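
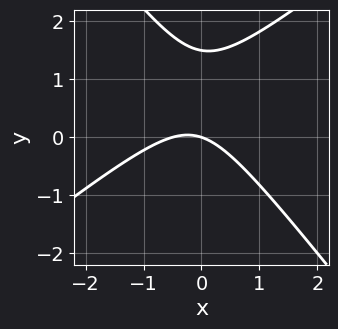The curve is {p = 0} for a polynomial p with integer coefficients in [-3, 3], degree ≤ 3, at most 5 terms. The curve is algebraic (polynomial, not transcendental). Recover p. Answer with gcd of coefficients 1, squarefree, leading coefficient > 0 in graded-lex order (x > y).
2*x^2 - x*y - 2*y^2 + x + 3*y

Degree: a generic line meets the curve in up to 2 points, so deg p = 2.
Observable constraints: it crosses the x-axis at the gridline x = 0; one y-axis crossing is at y = 0.
Assembling these constraints gives the stated polynomial.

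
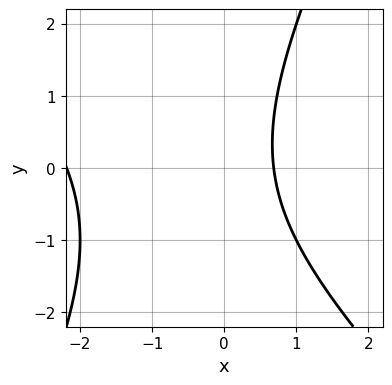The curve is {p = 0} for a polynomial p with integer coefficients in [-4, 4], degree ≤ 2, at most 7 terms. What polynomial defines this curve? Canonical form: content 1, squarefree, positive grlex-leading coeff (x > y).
2*x^2 + x*y - y^2 + 3*x - 3

deg p = 2. The shape is more complex than any degree-1 curve.
Reading off the gridlines: it misses every integer gridline on the y-axis.
Matching integer coefficients to the picture gives p.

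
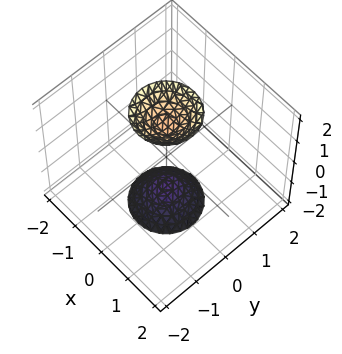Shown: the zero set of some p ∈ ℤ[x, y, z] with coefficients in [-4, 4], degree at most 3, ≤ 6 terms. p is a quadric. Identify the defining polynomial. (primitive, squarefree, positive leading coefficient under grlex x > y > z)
3*x^2 + 3*y^2 - z^2 + 2

I count 2 distinct pieces.
Degree: two sheets facing apart; a quadric, so deg p = 2.
Symmetries: rotational symmetry about the z-axis ⇒ p depends on x, y only through x² + y²; the z ↦ −z reflection is a symmetry, so z appears only in even powers.
Reading off the gridlines: a circular section at z = 2 has radius between 0 and 1; the surface avoids every integer y-axis point in the box; it misses every integer gridline on the x-axis.
Solving for integer coefficients yields p as stated.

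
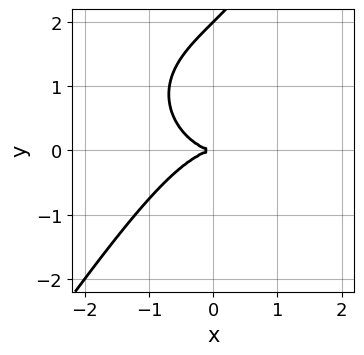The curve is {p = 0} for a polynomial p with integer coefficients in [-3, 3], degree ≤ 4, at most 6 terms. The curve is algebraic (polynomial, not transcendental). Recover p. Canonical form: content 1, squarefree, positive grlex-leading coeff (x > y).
x^3 + x*y^2 - y^3 + 2*y^2

First, degree: the shape is more complex than any degree-2 curve, so deg p = 3.
Next, against the integer gridlines: it meets the x-axis at x = 0 (among the integer gridlines); among the integer gridlines, it crosses the y-axis at y ∈ {0, 2}.
Finally, assembling these constraints gives the stated polynomial.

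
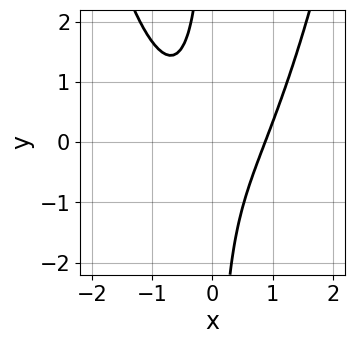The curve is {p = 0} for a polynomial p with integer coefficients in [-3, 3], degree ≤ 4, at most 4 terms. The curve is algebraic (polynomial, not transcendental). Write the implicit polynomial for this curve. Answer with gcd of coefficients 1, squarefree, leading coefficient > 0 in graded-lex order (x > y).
3*x^3 - 3*x*y - 2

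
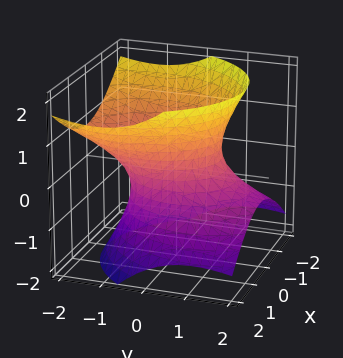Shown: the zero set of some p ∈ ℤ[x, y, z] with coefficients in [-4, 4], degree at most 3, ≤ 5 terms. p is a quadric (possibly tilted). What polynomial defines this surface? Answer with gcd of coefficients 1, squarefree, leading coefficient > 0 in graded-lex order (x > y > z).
3*x^2 + 2*y^2 + 3*y*z - 3*z^2 - 3

The degree is 2 — the shape is more complex than any degree-1 surface.
Against the integer gridlines: it misses every integer gridline on the z-axis; the x-axis gridline crossings are at x ∈ {-1, 1}.
Putting this together gives p.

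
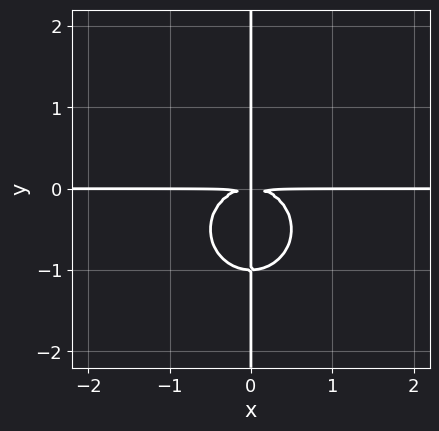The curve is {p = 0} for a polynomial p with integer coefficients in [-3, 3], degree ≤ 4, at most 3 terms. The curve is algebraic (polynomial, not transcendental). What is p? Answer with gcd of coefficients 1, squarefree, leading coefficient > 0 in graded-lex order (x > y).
x^3*y + x*y^3 + x*y^2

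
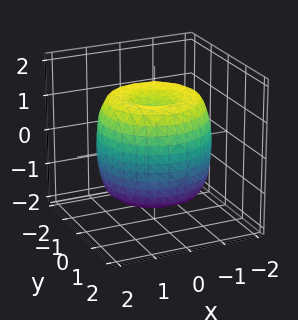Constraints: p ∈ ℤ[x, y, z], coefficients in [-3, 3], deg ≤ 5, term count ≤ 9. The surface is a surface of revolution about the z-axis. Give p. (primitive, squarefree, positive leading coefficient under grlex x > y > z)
1. Degree: the shape is more complex than any degree-3 surface, so deg p = 4.
2. By symmetry, every cross-section ⟂ z is a circle, so x, y appear only via x² + y².
3. Against the integer gridlines: the z-axis gridline crossings are at z ∈ {-1, 1}; a circular section at z = -1 has radius between 1 and 2.
4. Putting this together gives p.

x^4 + 2*x^2*y^2 + y^4 - 2*x^2 - 2*y^2 + z^2 - 1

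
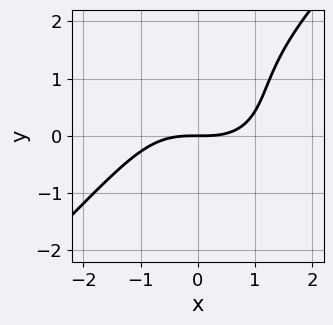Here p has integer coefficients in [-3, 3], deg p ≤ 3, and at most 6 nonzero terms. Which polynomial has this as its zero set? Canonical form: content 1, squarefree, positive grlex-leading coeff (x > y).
x^3 - y^3 + 2*y^2 - 3*y

(a) Degree: the shape is more complex than any degree-2 curve, so deg p = 3.
(b) Observable constraints: one y-axis crossing is at y = 0; one x-axis crossing is at x = 0.
(c) Solving for integer coefficients yields p as stated.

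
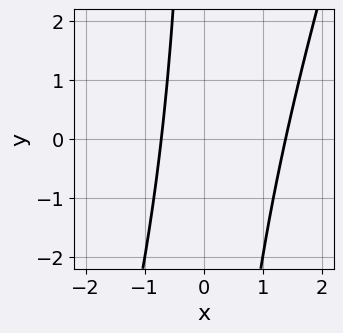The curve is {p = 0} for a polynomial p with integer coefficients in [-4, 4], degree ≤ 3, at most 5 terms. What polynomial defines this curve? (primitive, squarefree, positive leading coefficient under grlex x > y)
1. Degree: a generic line meets the curve in up to 2 points, so deg p = 2.
2. From the visible intercepts: no y-intercept at any integer in the box.
3. Fitting integer coefficients to these (and the overall shape) gives p.

3*x^2 - x*y - 2*x - 3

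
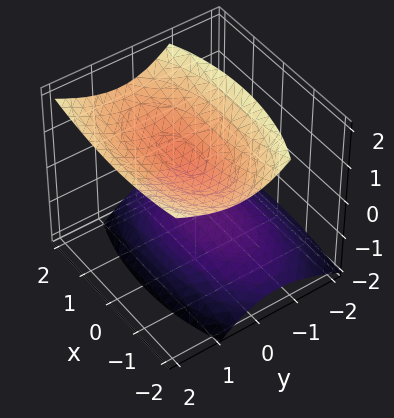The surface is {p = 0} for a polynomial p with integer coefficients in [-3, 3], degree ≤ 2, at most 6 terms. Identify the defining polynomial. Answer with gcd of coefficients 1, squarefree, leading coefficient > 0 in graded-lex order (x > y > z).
x^2 + 3*y^2 - 2*y*z - 3*z^2 + 3

(a) The picture has 2 separate pieces. Treating them together as one polynomial.
(b) The degree is 2 — the shape is more complex than any degree-1 surface.
(c) From the axis intercepts and sections: the z-axis gridline crossings are at z ∈ {-1, 1}; it misses every integer gridline on the y-axis; the surface avoids every integer x-axis point in the box.
(d) Assembling these constraints gives the stated polynomial.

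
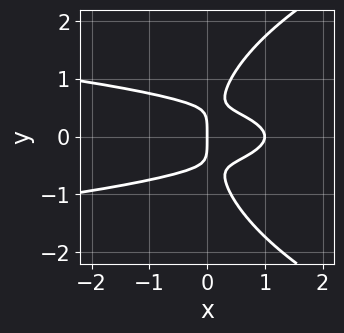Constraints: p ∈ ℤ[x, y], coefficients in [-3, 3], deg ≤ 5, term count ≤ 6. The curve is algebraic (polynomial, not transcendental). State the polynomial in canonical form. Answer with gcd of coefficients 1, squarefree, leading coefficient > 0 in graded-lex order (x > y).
The degree is 4 — no degree-3 curve has this shape.
Symmetries: the y ↦ −y reflection is a symmetry, so y appears only in even powers.
Reading off the gridlines: one y-axis crossing is at y = 0; among the integer gridlines, it crosses the x-axis at x ∈ {0, 1}.
Together with the visible shape, these determine p as stated.

y^4 - 3*x*y^2 - x^2 + x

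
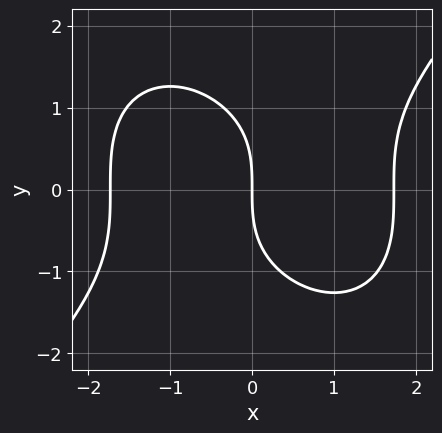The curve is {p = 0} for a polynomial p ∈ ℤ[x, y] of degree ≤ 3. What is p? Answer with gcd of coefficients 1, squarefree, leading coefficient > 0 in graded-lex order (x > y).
1. deg p = 3.
2. Observable constraints: it meets the x-axis at x = 0 (among the integer gridlines); it meets the y-axis at y = 0 (among the integer gridlines).
3. Assembling these constraints gives the stated polynomial.

x^3 - y^3 - 3*x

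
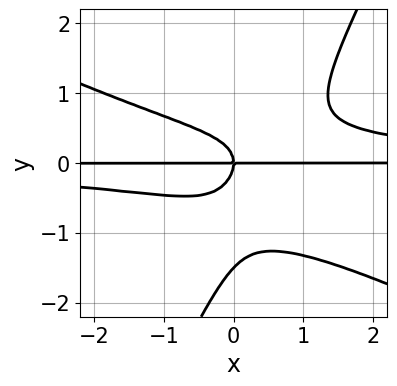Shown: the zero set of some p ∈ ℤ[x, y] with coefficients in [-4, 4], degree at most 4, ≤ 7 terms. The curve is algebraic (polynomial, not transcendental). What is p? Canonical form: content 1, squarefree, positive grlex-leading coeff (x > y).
The degree is 4 — the shape is more complex than any degree-3 curve.
Against the integer gridlines: it meets the y-axis at y = 0 (among the integer gridlines); the visible x-axis segment lies entirely on the curve.
The integer polynomial consistent with all of this is the stated p.

2*x^2*y^2 + 3*x*y^3 - 2*y^4 - 3*y^3 - 2*x*y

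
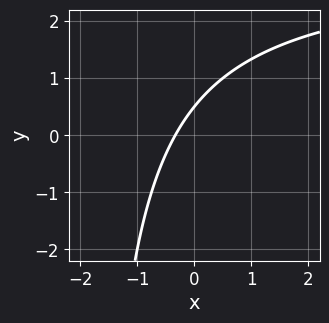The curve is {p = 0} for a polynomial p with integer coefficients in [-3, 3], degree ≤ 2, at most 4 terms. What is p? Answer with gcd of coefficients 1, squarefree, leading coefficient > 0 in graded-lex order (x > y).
x*y - 3*x + 2*y - 1

(a) The degree is 2 — the shape is more complex than any degree-1 curve.
(b) Matching integer coefficients to the picture gives p.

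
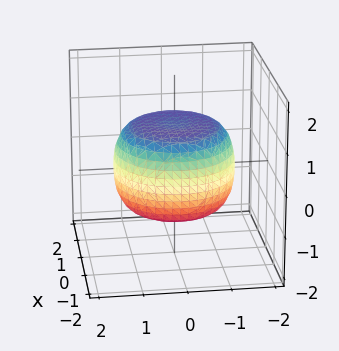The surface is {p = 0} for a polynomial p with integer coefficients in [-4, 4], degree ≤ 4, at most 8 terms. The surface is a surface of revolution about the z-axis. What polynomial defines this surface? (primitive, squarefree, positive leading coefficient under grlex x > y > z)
x^4 + 2*x^2*y^2 + y^4 - x^2 - y^2 + 2*z^2 - 2

The degree is 4 — the shape is more complex than any degree-3 surface.
Symmetries: the surface is invariant under rotation about z: p = q(x² + y², z).
Reading off the gridlines: a circular section at z = 1 has radius exactly 1; among the integer gridlines, it crosses the z-axis at z ∈ {-1, 1}.
Together with the visible shape, these determine p as stated.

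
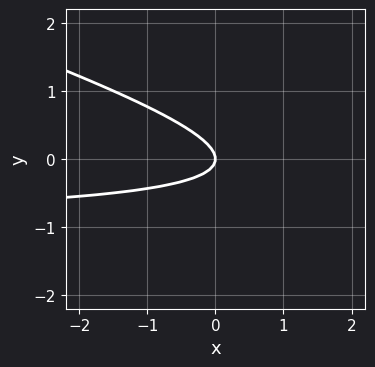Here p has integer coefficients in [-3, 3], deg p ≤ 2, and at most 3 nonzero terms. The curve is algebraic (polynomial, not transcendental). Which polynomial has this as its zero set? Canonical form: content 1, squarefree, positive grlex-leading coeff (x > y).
x*y + 3*y^2 + x

1. deg p = 2. The shape is more complex than any degree-1 curve.
2. Against the integer gridlines: one y-axis crossing is at y = 0; one x-axis crossing is at x = 0.
3. The integer polynomial consistent with all of this is the stated p.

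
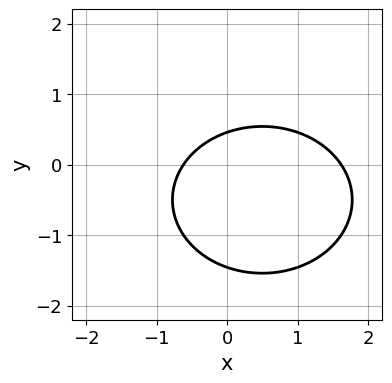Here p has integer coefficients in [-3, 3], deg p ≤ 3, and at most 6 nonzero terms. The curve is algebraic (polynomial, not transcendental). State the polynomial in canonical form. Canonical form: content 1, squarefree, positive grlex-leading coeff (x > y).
2*x^2 + 3*y^2 - 2*x + 3*y - 2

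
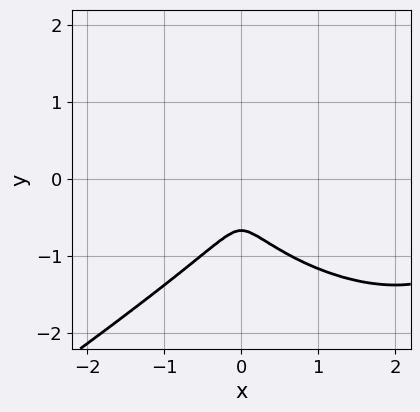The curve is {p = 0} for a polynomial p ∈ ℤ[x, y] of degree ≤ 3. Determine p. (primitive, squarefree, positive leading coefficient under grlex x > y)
x^3 - 3*y^3 - 3*x^2 - 2*y^2

Degree: no degree-2 curve has this shape, so deg p = 3.
Solving for integer coefficients yields p as stated.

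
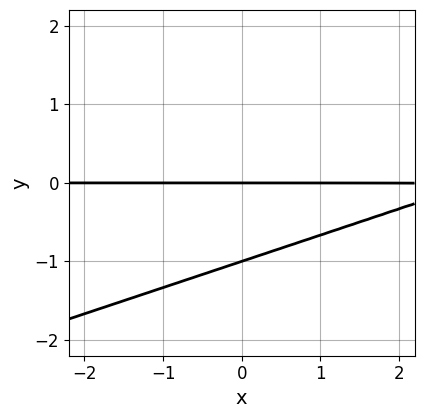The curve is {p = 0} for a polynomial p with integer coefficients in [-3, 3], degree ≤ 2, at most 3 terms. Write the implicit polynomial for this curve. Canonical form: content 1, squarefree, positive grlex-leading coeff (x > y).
x*y - 3*y^2 - 3*y

1. deg p = 2. No degree-1 curve has this shape.
2. Against the integer gridlines: the visible x-axis segment lies entirely on the curve; among the integer gridlines, it crosses the y-axis at y ∈ {-1, 0}.
3. Fitting integer coefficients to these (and the overall shape) gives p.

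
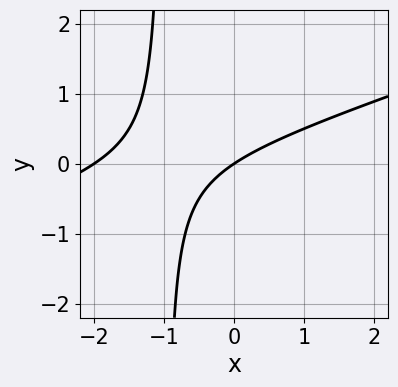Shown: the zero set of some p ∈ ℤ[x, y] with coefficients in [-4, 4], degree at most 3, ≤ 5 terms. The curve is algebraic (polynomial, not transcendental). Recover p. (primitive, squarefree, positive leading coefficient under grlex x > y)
(a) deg p = 2. No degree-1 curve has this shape.
(b) Against the integer gridlines: the x-axis gridline crossings are at x ∈ {-2, 0}; it meets the y-axis at y = 0 (among the integer gridlines).
(c) The integer polynomial consistent with all of this is the stated p.

x^2 - 3*x*y + 2*x - 3*y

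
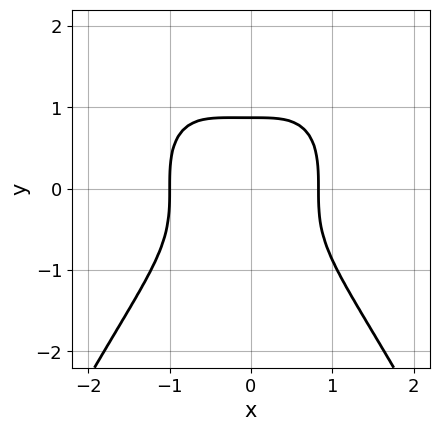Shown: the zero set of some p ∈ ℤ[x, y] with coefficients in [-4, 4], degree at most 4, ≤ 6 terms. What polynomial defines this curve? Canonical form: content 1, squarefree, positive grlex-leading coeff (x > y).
3*x^4 + x^3 + 3*y^3 - 2

First, degree: no degree-3 curve has this shape, so deg p = 4.
Next, checking where it meets the axes: it meets the x-axis at x = -1 (among the integer gridlines).
Finally, fitting integer coefficients to these (and the overall shape) gives p.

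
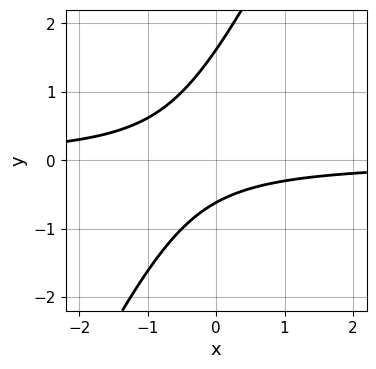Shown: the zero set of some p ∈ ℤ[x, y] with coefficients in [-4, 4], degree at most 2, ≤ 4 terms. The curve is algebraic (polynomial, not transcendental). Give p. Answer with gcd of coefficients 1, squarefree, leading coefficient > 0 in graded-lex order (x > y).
2*x*y - y^2 + y + 1

First, deg p = 2. A generic line meets the curve in up to 2 points.
Next, reading off the gridlines: no x-intercept at any integer in the box.
Finally, assembling these constraints gives the stated polynomial.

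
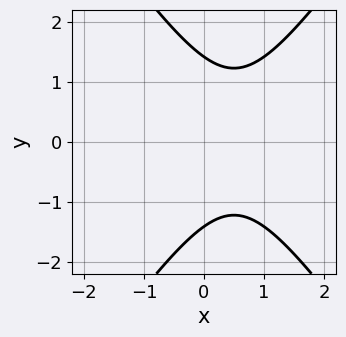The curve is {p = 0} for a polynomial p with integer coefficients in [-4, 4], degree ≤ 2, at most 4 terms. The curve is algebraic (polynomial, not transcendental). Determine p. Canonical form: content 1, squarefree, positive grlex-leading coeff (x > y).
2*x^2 - y^2 - 2*x + 2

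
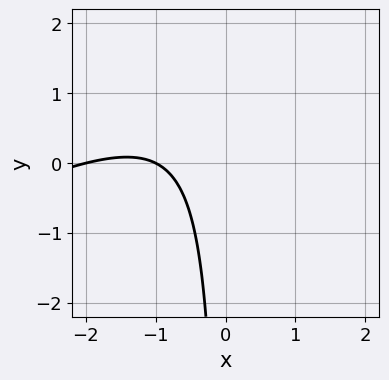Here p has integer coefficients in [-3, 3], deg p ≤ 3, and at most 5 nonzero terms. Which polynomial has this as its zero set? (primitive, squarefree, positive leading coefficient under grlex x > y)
x^2 - 2*x*y + 3*x + 2

First, deg p = 2.
Next, against the integer gridlines: the x-axis gridline crossings are at x ∈ {-2, -1}; the curve avoids every integer y-axis point in the box.
Finally, matching integer coefficients to the picture gives p.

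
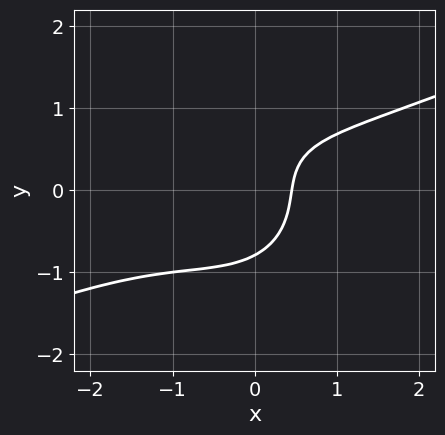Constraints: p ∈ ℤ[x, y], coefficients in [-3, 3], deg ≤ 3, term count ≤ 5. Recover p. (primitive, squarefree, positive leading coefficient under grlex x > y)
The degree is 3 — no degree-2 curve has this shape.
The integer polynomial consistent with all of this is the stated p.

x^3 - 2*x^2*y - 2*y^3 + 2*x - 1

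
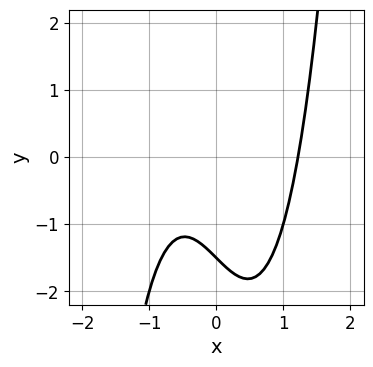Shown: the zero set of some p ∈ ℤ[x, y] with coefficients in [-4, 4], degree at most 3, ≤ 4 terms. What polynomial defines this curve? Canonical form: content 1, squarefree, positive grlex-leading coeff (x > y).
deg p = 3.
Putting this together gives p.

3*x^3 - 2*x - 2*y - 3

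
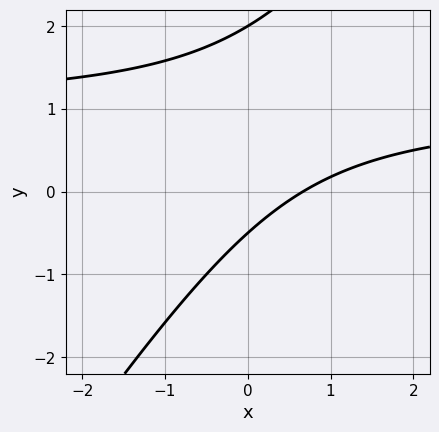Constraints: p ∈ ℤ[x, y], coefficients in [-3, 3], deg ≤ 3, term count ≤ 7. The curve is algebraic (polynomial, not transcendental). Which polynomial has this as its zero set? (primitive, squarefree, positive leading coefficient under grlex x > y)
deg p = 2. A generic line meets the curve in up to 2 points.
Reading off the gridlines: it crosses the y-axis at the gridline y = 2.
These observations pin down the coefficients.

3*x*y - 2*y^2 - 3*x + 3*y + 2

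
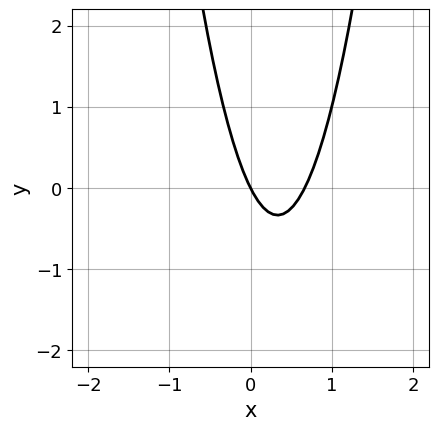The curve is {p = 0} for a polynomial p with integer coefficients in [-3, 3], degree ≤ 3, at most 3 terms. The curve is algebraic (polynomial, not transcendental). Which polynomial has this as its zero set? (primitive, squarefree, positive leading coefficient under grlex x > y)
3*x^2 - 2*x - y

(a) Degree: no degree-1 curve has this shape, so deg p = 2.
(b) From the axis intercepts and sections: it meets the y-axis at y = 0 (among the integer gridlines); it meets the x-axis at x = 0 (among the integer gridlines).
(c) Solving for integer coefficients yields p as stated.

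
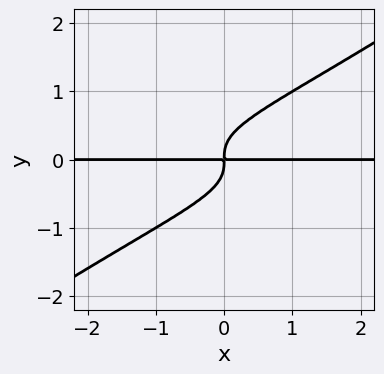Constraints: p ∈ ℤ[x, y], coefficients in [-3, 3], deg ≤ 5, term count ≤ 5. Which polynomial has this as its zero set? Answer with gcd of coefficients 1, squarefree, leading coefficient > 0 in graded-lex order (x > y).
2*x*y^3 - 3*y^4 + x*y

First, deg p = 4. The shape is more complex than any degree-3 curve.
Next, from the axis intercepts and sections: the visible x-axis segment lies entirely on the curve.
Finally, assembling these constraints gives the stated polynomial.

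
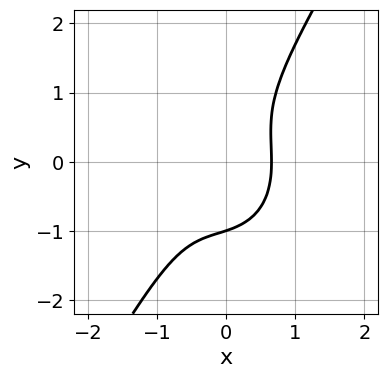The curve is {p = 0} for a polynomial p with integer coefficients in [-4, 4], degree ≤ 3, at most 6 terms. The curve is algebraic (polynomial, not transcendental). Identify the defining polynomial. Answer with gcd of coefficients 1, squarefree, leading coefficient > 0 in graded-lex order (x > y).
2*x^3 + x*y^2 - y^3 + x^2 - 1

The degree is 3 — the shape is more complex than any degree-2 curve.
Reading off the gridlines: one y-axis crossing is at y = -1.
Together with the visible shape, these determine p as stated.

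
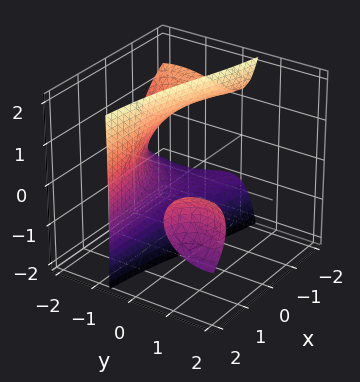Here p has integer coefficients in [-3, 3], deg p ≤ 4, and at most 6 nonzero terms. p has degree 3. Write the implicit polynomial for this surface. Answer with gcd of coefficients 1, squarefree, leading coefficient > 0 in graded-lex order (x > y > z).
1. There are 2 components.
2. Degree: the shape is more complex than any degree-2 surface, so deg p = 3.
3. Checking where it meets the axes: it misses every integer gridline on the z-axis; it misses every integer gridline on the x-axis.
4. Matching integer coefficients to the picture gives p.

3*x*y^2 - x*z^2 - 2*y^3 - 3*y*z^2 - 3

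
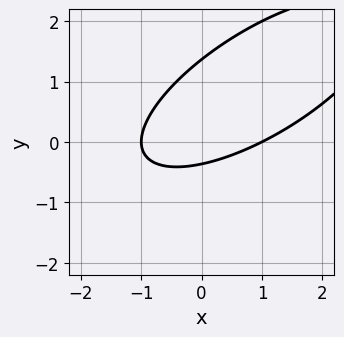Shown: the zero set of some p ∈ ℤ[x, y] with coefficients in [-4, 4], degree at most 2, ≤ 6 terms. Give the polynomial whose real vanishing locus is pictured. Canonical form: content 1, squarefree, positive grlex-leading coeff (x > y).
x^2 - 2*x*y + 2*y^2 - 2*y - 1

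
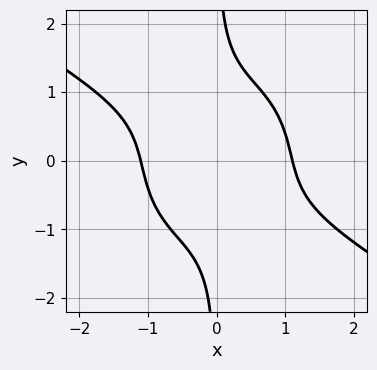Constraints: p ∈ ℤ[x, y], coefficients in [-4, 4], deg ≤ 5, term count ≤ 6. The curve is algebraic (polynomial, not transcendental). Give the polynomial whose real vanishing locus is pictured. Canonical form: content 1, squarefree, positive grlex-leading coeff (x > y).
First, the degree is 4 — the shape is more complex than any degree-3 curve.
Then, reading off the gridlines: no y-intercept at any integer in the box.
Finally, solving for integer coefficients yields p as stated.

2*x^4 + 2*x^3*y + 3*x*y^3 - 3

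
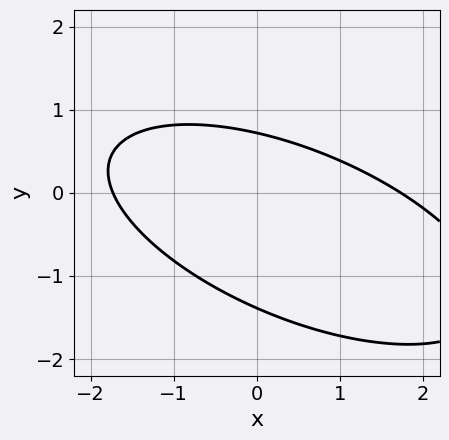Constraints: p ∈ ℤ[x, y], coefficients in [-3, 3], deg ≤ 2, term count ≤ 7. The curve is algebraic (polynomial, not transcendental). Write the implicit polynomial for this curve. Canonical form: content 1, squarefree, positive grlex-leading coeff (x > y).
First, degree: a generic line meets the curve in up to 2 points, so deg p = 2.
Finally, solving for integer coefficients yields p as stated.

x^2 + 2*x*y + 3*y^2 + 2*y - 3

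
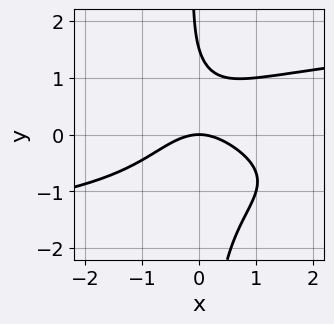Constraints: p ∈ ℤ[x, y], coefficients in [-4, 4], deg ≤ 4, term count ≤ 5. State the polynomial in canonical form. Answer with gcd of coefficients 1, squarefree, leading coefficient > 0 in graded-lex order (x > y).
(a) Degree: a generic line meets the curve in up to 4 points, so deg p = 4.
(b) Checking where it meets the axes: it meets the y-axis at y = 0 (among the integer gridlines); it crosses the x-axis at the gridline x = 0.
(c) Solving for integer coefficients yields p as stated.

3*x*y^3 - 2*x^2 + 2*y^2 - 3*y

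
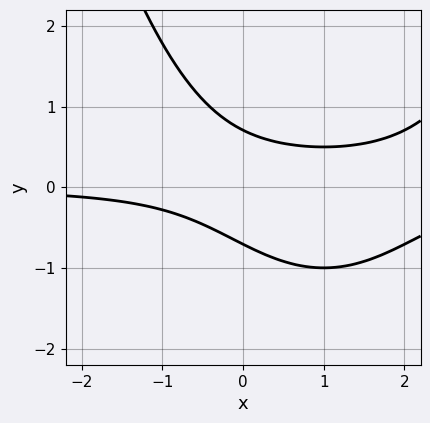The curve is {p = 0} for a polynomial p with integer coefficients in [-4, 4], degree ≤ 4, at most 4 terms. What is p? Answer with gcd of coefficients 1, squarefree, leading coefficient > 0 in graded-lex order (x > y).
x^2*y - 2*x*y - 2*y^2 + 1

First, deg p = 3. The shape is more complex than any degree-2 curve.
Then, against the integer gridlines: no x-intercept at any integer in the box.
Finally, putting this together gives p.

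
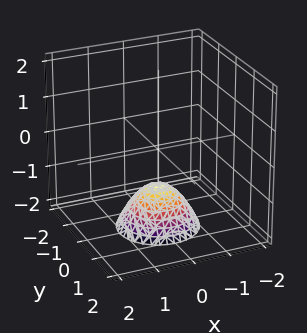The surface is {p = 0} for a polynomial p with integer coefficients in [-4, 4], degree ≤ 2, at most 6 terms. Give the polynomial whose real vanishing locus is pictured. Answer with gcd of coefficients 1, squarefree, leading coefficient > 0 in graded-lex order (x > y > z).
First, degree: the shape is more complex than any degree-1 surface, so deg p = 2.
Next, by symmetry, the surface is invariant under rotation about z: p = q(x² + y², z).
Next, checking where it meets the axes: one z-axis crossing is at z = -1; no x-intercept at any integer in the box; a circular section at z = -2 has radius exactly 1.
Finally, the integer polynomial consistent with all of this is the stated p.

x^2 + y^2 + z + 1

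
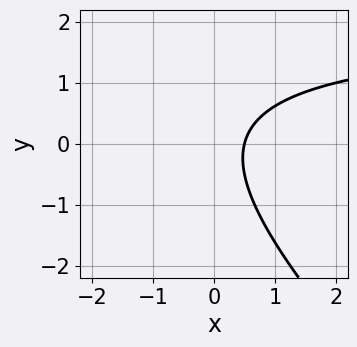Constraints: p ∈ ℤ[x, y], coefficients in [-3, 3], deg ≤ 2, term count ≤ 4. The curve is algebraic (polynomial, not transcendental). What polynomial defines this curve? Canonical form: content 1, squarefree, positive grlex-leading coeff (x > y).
x*y + y^2 - 2*x + 1

First, degree: the shape is more complex than any degree-1 curve, so deg p = 2.
Next, observable constraints: the curve avoids every integer y-axis point in the box.
Finally, fitting integer coefficients to these (and the overall shape) gives p.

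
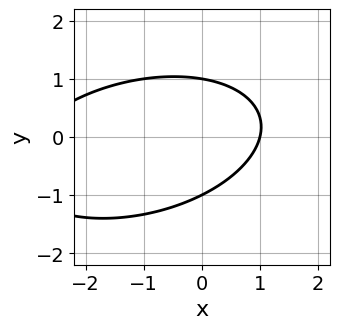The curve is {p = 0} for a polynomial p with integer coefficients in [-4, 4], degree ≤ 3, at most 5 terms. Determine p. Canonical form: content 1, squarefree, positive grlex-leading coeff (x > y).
1. The degree is 2 — no degree-1 curve has this shape.
2. Observable constraints: the y-axis gridline crossings are at y ∈ {-1, 1}; it meets the x-axis at x = 1 (among the integer gridlines).
3. Assembling these constraints gives the stated polynomial.

x^2 - x*y + 3*y^2 + 2*x - 3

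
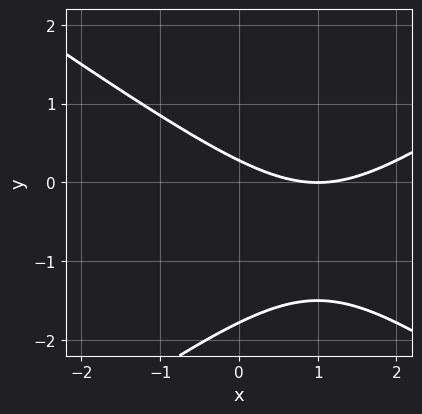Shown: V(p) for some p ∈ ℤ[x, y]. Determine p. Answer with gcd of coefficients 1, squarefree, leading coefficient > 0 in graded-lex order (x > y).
First, degree: the shape is more complex than any degree-1 curve, so deg p = 2.
Next, from the visible intercepts: it crosses the x-axis at the gridline x = 1.
Finally, these observations pin down the coefficients.

x^2 - 2*y^2 - 2*x - 3*y + 1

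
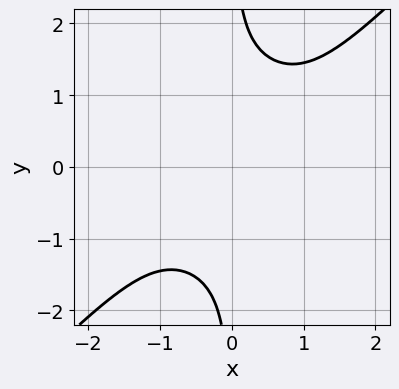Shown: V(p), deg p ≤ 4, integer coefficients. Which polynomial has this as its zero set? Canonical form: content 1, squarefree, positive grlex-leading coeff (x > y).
First, degree: no degree-3 curve has this shape, so deg p = 4.
Then, from the visible intercepts: the curve avoids every integer y-axis point in the box; no x-intercept at any integer in the box.
Finally, matching integer coefficients to the picture gives p.

x^4 + x^2*y^2 - 2*x*y^3 + 3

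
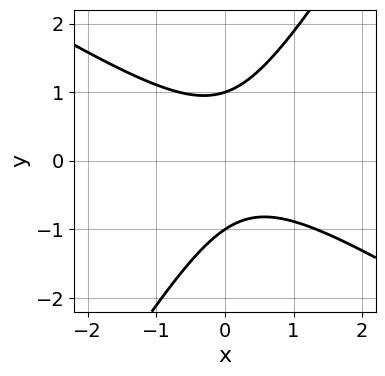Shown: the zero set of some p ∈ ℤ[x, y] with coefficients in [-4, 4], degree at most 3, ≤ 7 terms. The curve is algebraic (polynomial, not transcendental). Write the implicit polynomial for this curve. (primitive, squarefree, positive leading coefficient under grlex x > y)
1. The degree is 2 — the shape is more complex than any degree-1 curve.
2. From the visible intercepts: among the integer gridlines, it crosses the y-axis at y ∈ {-1, 1}; it misses every integer gridline on the x-axis.
3. Fitting integer coefficients to these (and the overall shape) gives p.

3*x^2 + 3*x*y - 3*y^2 - x + 3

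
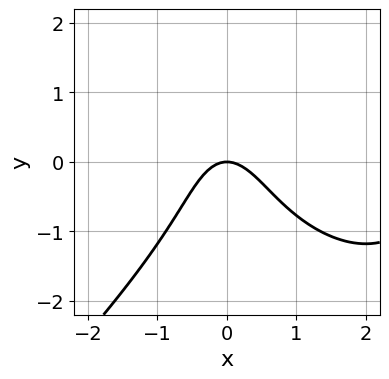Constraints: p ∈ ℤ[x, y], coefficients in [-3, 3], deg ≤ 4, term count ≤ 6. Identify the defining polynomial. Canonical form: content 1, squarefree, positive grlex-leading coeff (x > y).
(a) deg p = 3. A generic line meets the curve in up to 3 points.
(b) Against the integer gridlines: it meets the x-axis at x = 0 (among the integer gridlines); it crosses the y-axis at the gridline y = 0.
(c) Solving for integer coefficients yields p as stated.

x^3 - y^3 - 3*x^2 - 2*y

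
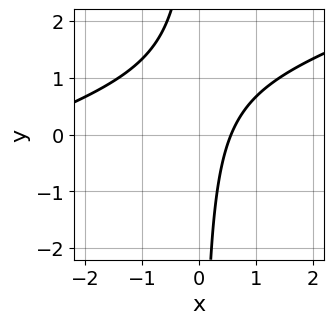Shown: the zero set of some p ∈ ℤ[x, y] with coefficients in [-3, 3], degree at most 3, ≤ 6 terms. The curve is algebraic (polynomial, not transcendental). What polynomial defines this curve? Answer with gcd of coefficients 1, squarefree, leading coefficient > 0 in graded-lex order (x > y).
x^2 - 3*x*y + 3*x - 2

First, the degree is 2 — the shape is more complex than any degree-1 curve.
Then, from the visible intercepts: it misses every integer gridline on the y-axis.
Finally, fitting integer coefficients to these (and the overall shape) gives p.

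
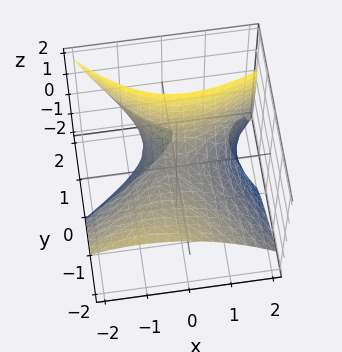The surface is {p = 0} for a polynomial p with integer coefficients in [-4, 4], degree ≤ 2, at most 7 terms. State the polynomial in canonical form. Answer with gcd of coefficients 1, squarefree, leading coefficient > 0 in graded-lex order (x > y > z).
x^2 - x*y - y^2 - 2*y*z + 2*z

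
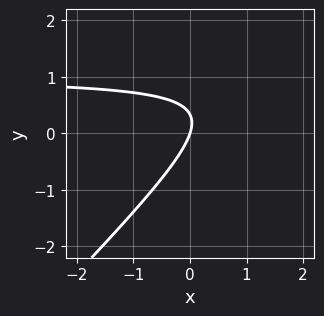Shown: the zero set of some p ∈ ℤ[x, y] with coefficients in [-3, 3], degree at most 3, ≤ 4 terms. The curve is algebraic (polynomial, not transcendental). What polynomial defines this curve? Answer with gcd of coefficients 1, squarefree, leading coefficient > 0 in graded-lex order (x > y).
3*x*y - 3*y^2 - 3*x + y

First, the degree is 2 — the shape is more complex than any degree-1 curve.
Then, from the axis intercepts and sections: one y-axis crossing is at y = 0; one x-axis crossing is at x = 0.
Finally, together with the visible shape, these determine p as stated.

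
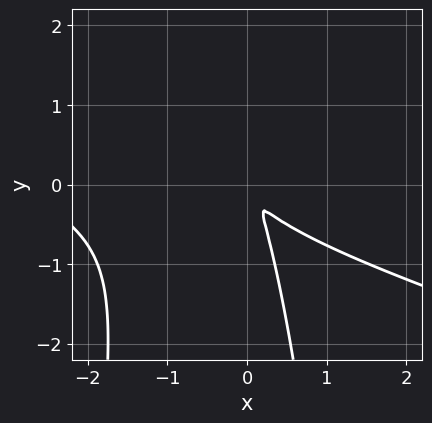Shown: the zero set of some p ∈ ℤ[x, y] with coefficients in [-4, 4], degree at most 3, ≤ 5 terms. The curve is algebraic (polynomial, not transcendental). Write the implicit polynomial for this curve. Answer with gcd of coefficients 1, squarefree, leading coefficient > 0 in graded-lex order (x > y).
First, the degree is 3 — a generic line meets the curve in up to 3 points.
Finally, the integer polynomial consistent with all of this is the stated p.

x^3 + 3*x^2*y + 3*x^2 + 3*x*y + y^2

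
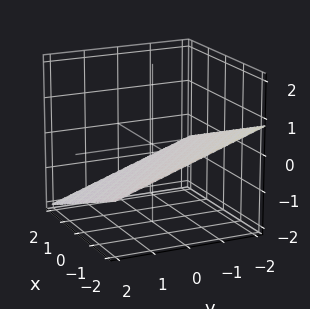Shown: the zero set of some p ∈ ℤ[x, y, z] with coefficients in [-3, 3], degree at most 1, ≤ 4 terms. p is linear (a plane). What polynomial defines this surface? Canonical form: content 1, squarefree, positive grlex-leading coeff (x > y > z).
1. deg p = 1. Every cross-section is a straight line — this is a plane.
2. From the visible intercepts: it meets the y-axis at y = -2 (among the integer gridlines); one x-axis crossing is at x = -2.
3. These observations pin down the coefficients.

x + y + 3*z + 2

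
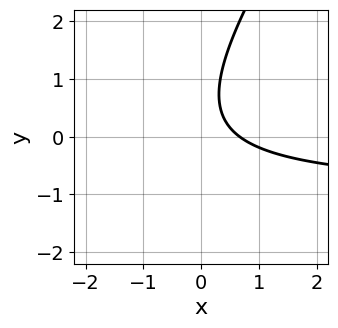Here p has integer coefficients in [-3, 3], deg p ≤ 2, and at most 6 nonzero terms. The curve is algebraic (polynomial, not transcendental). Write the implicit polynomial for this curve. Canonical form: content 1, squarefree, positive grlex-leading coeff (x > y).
3*x*y - 2*y^2 + 3*x + 2*y - 2

1. Degree: a generic line meets the curve in up to 2 points, so deg p = 2.
2. Reading off the gridlines: no y-intercept at any integer in the box.
3. These observations pin down the coefficients.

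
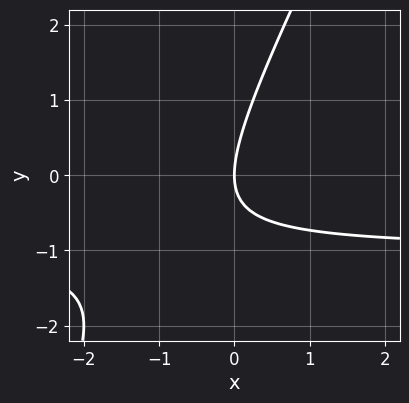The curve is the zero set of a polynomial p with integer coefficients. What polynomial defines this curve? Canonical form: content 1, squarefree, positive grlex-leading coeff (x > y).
2*x*y - y^2 + 2*x

First, deg p = 2.
Next, checking where it meets the axes: it meets the y-axis at y = 0 (among the integer gridlines); it crosses the x-axis at the gridline x = 0.
Finally, assembling these constraints gives the stated polynomial.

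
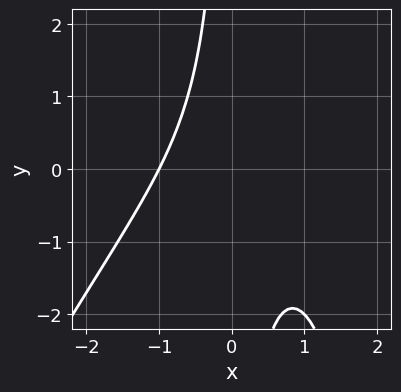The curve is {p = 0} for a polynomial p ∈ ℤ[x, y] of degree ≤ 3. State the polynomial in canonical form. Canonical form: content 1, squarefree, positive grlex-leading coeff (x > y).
deg p = 3. The shape is more complex than any degree-2 curve.
From the visible intercepts: no y-intercept at any integer in the box; one x-axis crossing is at x = -1.
Assembling these constraints gives the stated polynomial.

2*x^3 - x^2*y - x^2 + 3*x*y + 3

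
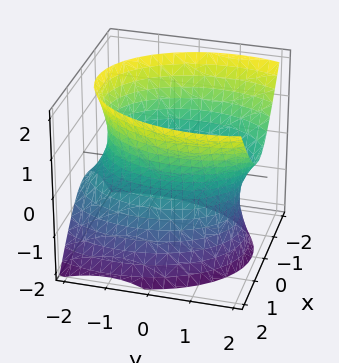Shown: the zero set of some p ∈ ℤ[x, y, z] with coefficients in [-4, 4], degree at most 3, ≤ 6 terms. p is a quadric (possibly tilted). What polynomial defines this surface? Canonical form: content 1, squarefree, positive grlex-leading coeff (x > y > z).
2*x^2 + y^2 - y*z - z^2 - 3

(a) Degree: the shape is more complex than any degree-1 surface, so deg p = 2.
(b) Against the integer gridlines: no z-intercept at any integer in the box.
(c) These observations pin down the coefficients.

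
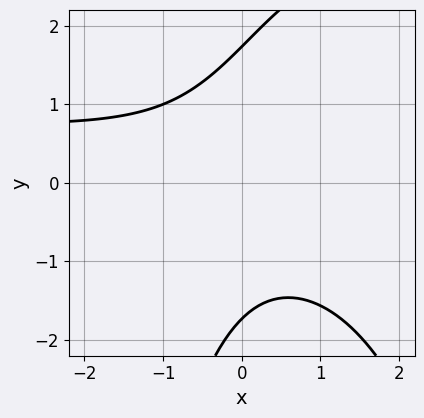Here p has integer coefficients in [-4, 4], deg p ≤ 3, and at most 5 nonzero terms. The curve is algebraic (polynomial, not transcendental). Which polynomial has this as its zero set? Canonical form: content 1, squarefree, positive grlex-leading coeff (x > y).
The degree is 3 — the shape is more complex than any degree-2 curve.
From the visible intercepts: no x-intercept at any integer in the box.
These observations pin down the coefficients.

x^2*y - x^2 - 2*x*y + y^2 - 3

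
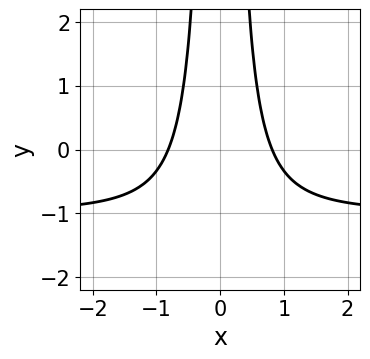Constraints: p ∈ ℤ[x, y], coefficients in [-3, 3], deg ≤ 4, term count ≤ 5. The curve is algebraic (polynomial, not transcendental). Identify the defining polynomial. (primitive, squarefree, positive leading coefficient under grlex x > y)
1. Degree: the shape is more complex than any degree-2 curve, so deg p = 3.
2. Symmetries: mirror symmetry x ↦ −x ⇒ only even powers of x.
3. From the axis intercepts and sections: the curve avoids every integer y-axis point in the box.
4. Together with the visible shape, these determine p as stated.

3*x^2*y + 3*x^2 - 2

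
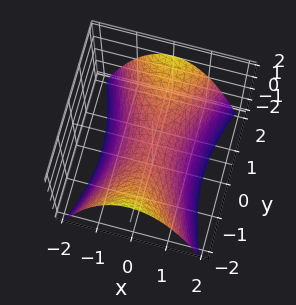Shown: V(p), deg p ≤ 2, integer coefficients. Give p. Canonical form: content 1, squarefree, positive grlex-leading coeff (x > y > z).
3*x^2 - y^2 + 3*z

Degree: a saddle surface; a quadric, so deg p = 2.
Symmetries: mirror symmetry x ↦ −x ⇒ only even powers of x; it's symmetric under y → −y, forcing even powers of y.
Against the integer gridlines: it crosses the x-axis at the gridline x = 0; it crosses the z-axis at the gridline z = 0; one y-axis crossing is at y = 0.
These observations pin down the coefficients.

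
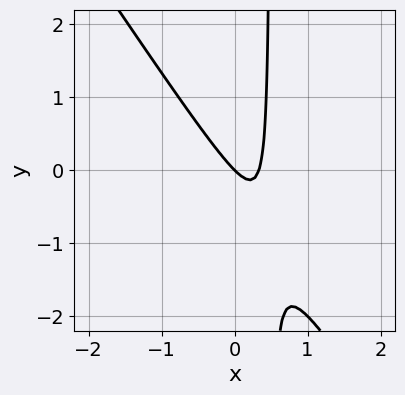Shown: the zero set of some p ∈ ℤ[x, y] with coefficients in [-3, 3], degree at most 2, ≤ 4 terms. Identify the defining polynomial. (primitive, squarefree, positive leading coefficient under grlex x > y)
3*x^2 + 2*x*y - x - y

1. The degree is 2 — no degree-1 curve has this shape.
2. Against the integer gridlines: it meets the y-axis at y = 0 (among the integer gridlines); it meets the x-axis at x = 0 (among the integer gridlines).
3. Solving for integer coefficients yields p as stated.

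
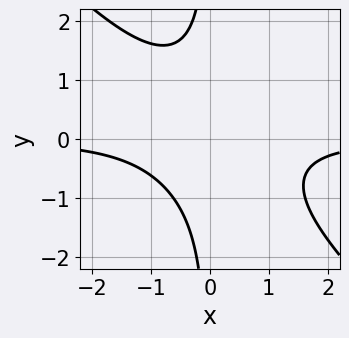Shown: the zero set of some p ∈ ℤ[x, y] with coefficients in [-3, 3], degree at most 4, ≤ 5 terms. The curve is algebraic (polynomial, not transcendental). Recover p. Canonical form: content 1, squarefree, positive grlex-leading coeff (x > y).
(a) Degree: the shape is more complex than any degree-2 curve, so deg p = 3.
(b) From the visible intercepts: it misses every integer gridline on the y-axis; no x-intercept at any integer in the box.
(c) Together with the visible shape, these determine p as stated.

x^2*y + x*y^2 + 1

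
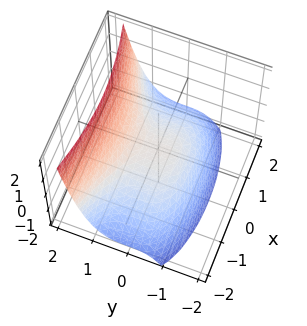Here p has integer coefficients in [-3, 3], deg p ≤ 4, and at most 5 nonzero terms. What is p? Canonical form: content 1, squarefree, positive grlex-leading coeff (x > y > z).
First, degree: the shape is more complex than any degree-2 surface, so deg p = 3.
Next, observable constraints: it meets the x-axis at x = 0 (among the integer gridlines); it crosses the y-axis at the gridline y = 0; it meets the z-axis at z = 0 (among the integer gridlines).
Finally, the integer polynomial consistent with all of this is the stated p.

2*y^3 - x^2 - 3*z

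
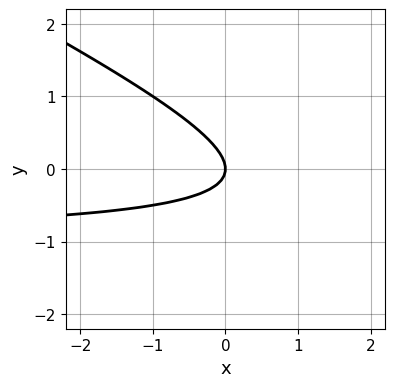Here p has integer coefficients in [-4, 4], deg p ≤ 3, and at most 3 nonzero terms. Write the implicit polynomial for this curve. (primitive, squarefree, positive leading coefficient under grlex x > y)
First, degree: a generic line meets the curve in up to 2 points, so deg p = 2.
Then, reading off the gridlines: it crosses the x-axis at the gridline x = 0; it crosses the y-axis at the gridline y = 0.
Finally, solving for integer coefficients yields p as stated.

x*y + 2*y^2 + x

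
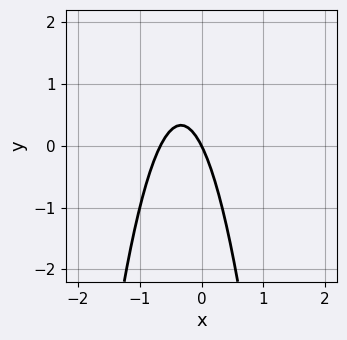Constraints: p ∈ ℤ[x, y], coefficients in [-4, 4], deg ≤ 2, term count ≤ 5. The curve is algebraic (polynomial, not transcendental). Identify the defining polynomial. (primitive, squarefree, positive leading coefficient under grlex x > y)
3*x^2 + 2*x + y

First, the degree is 2 — the shape is more complex than any degree-1 curve.
Then, observable constraints: one x-axis crossing is at x = 0; it crosses the y-axis at the gridline y = 0.
Finally, assembling these constraints gives the stated polynomial.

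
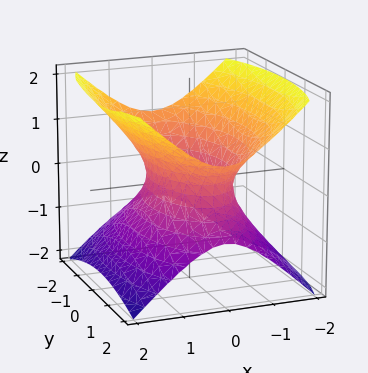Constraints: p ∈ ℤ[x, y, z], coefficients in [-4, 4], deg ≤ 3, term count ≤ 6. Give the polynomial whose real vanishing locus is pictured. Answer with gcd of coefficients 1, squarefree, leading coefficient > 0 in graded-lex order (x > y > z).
3*x^2 + y^2 - 3*z^2 - 2

1. Degree: one connected sheet with a waist; a quadric, so deg p = 2.
2. Symmetries: it's symmetric under y → −y, forcing even powers of y; mirror symmetry z ↦ −z ⇒ only even powers of z; mirror symmetry x ↦ −x ⇒ only even powers of x.
3. Observable constraints: it misses every integer gridline on the z-axis.
4. These observations pin down the coefficients.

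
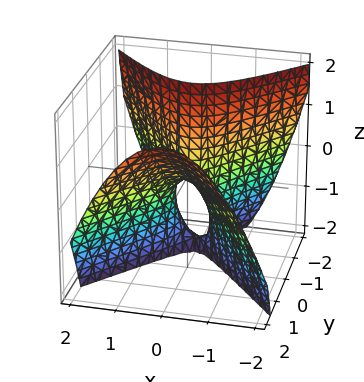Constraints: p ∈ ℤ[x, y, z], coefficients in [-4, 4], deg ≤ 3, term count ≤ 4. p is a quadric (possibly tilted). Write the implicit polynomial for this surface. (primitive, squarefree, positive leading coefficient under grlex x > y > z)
3*x^2 - 2*y^2 + 2*y*z + z

First, deg p = 2. A generic line meets the surface in up to 2 points.
Next, reading off the gridlines: it meets the z-axis at z = 0 (among the integer gridlines); one x-axis crossing is at x = 0; it crosses the y-axis at the gridline y = 0.
Finally, solving for integer coefficients yields p as stated.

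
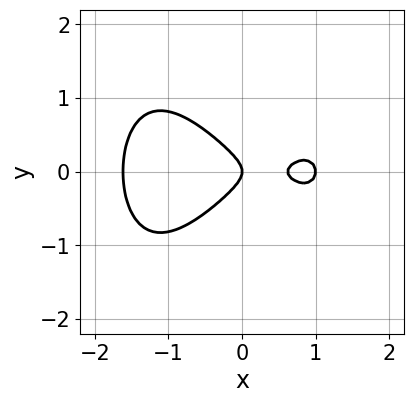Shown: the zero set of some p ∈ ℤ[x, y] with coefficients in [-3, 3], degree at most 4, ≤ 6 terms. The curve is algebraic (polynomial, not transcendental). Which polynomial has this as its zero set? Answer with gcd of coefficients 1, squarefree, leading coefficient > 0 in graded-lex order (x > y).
1. The degree is 4 — a generic line meets the curve in up to 4 points.
2. Symmetries: it's symmetric under y → −y, forcing even powers of y.
3. Against the integer gridlines: one y-axis crossing is at y = 0; among the integer gridlines, it crosses the x-axis at x ∈ {0, 1}.
4. Together with the visible shape, these determine p as stated.

x^4 - 2*x^2 + 3*y^2 + x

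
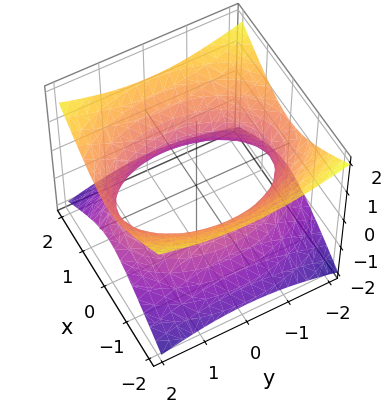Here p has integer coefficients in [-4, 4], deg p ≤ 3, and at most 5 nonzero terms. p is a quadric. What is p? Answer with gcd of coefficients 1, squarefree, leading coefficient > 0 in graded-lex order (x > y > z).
(a) The degree is 2 — one connected sheet with a waist; a quadric.
(b) Symmetries: mirror symmetry z ↦ −z ⇒ only even powers of z; the x ↦ −x reflection is a symmetry, so x appears only in even powers; it's symmetric under y → −y, forcing even powers of y.
(c) Checking where it meets the axes: it misses every integer gridline on the z-axis.
(d) Fitting integer coefficients to these (and the overall shape) gives p.

2*x^2 + y^2 - 3*z^2 - 3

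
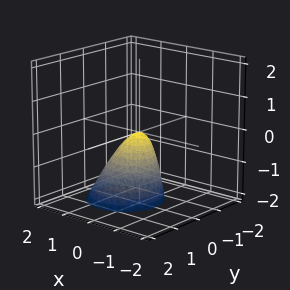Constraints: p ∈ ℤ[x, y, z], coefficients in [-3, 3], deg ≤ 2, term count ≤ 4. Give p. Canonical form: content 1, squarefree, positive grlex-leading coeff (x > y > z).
2*x^2 + x*z + 2*y^2 + z

First, the degree is 2 — no degree-1 surface has this shape.
Next, observable constraints: it meets the z-axis at z = 0 (among the integer gridlines); one x-axis crossing is at x = 0; it crosses the y-axis at the gridline y = 0.
Finally, the integer polynomial consistent with all of this is the stated p.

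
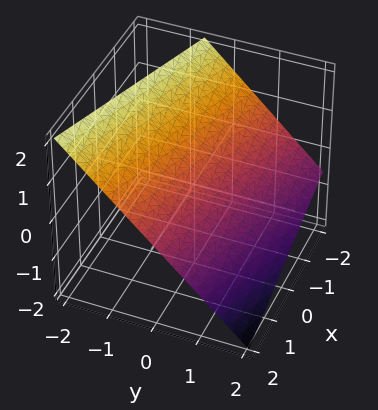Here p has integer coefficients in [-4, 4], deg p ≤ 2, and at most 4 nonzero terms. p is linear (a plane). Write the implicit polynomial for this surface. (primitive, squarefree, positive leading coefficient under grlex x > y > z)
x + 3*y + 3*z - 2

First, the degree is 1 — the surface is flat (a plane).
Next, observable constraints: it crosses the x-axis at the gridline x = 2.
Finally, putting this together gives p.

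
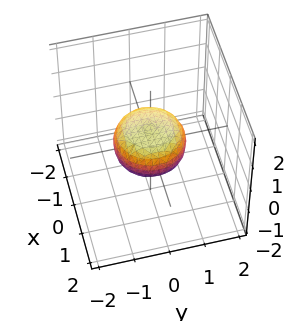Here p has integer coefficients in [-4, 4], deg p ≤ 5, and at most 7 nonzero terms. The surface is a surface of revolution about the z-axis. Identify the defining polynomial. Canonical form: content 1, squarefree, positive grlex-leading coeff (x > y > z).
1. Degree: the shape is more complex than any degree-3 surface, so deg p = 4.
2. By symmetry, the surface is invariant under rotation about z: p = q(x² + y², z).
3. Against the integer gridlines: a circular section at z = 0 has radius exactly 1; among the integer gridlines, it crosses the y-axis at y ∈ {-1, 1}.
4. Solving for integer coefficients yields p as stated. Check: (-1, 0, 0) on the x-axis lies on the surface, and p(-1, 0, 0) = 0. ✓

2*x^4 + 4*x^2*y^2 + 2*y^4 - x^2 - y^2 + 3*z^2 - 1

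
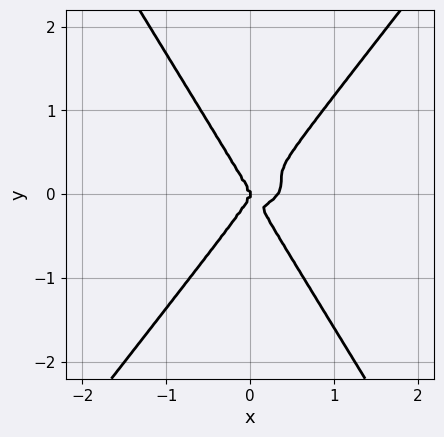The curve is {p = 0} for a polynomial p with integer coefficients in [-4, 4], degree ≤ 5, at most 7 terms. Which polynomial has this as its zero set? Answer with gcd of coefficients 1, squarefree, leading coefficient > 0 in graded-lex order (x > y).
1. The degree is 4 — the shape is more complex than any degree-3 curve.
2. From the visible intercepts: it meets the x-axis at x = 0 (among the integer gridlines); it meets the y-axis at y = 0 (among the integer gridlines).
3. The integer polynomial consistent with all of this is the stated p.

3*x^4 - 2*x^3*y + 3*x^2*y^2 - 2*y^4 - x^3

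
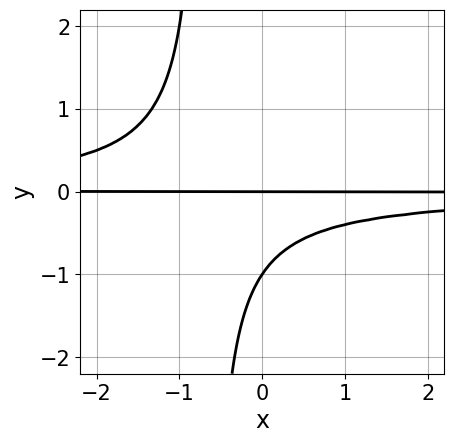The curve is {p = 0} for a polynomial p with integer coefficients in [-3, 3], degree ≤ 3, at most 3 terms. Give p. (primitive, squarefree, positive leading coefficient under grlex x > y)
3*x*y^2 + 2*y^2 + 2*y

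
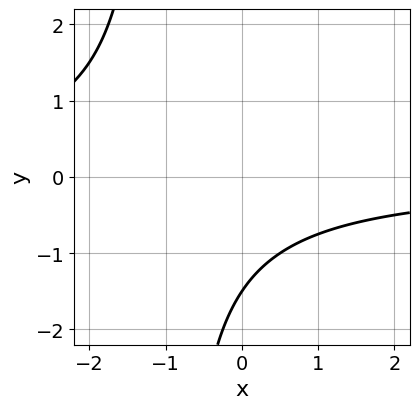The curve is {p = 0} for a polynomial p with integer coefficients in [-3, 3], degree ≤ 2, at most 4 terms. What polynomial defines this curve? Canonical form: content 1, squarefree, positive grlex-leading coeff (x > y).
2*x*y + 2*y + 3

First, the degree is 2 — the shape is more complex than any degree-1 curve.
Then, checking where it meets the axes: it misses every integer gridline on the x-axis.
Finally, fitting integer coefficients to these (and the overall shape) gives p.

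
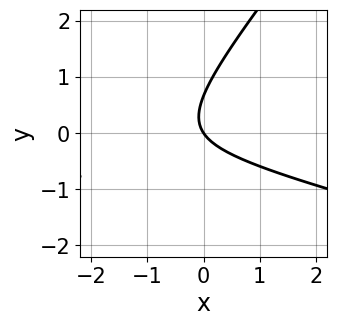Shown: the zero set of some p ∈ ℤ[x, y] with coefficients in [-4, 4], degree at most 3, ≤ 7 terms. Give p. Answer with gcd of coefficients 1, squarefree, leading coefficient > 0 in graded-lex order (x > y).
x^2 + 3*x*y - 3*y^2 + 3*x + 2*y

1. Degree: no degree-1 curve has this shape, so deg p = 2.
2. Checking where it meets the axes: it meets the y-axis at y = 0 (among the integer gridlines); one x-axis crossing is at x = 0.
3. These observations pin down the coefficients.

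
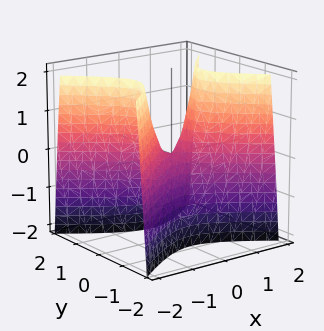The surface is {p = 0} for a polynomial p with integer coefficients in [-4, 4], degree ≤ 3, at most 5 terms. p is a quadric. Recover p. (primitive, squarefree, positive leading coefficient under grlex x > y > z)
First, degree: a saddle surface; a quadric, so deg p = 2.
Then, symmetries: it's symmetric under y → −y, forcing even powers of y; the x ↦ −x reflection is a symmetry, so x appears only in even powers.
Then, reading off the gridlines: one z-axis crossing is at z = 0; it meets the x-axis at x = 0 (among the integer gridlines); one y-axis crossing is at y = 0.
Finally, putting this together gives p.

2*x^2 - 3*y^2 - z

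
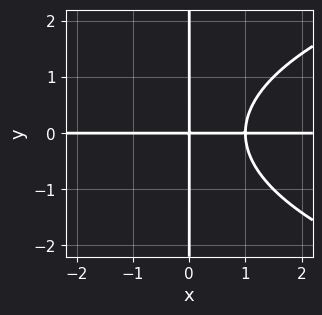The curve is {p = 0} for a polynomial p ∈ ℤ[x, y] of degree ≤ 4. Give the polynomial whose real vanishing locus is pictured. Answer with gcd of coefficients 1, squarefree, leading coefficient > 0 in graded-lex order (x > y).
x*y^3 - 2*x^2*y + 2*x*y

The degree is 4 — the shape is more complex than any degree-3 curve.
Observable constraints: the visible y-axis segment lies entirely on the curve; every point of the x-axis in the box is on the curve.
The integer polynomial consistent with all of this is the stated p.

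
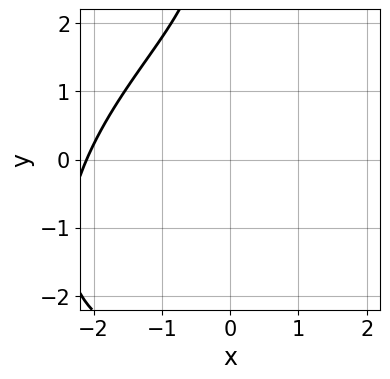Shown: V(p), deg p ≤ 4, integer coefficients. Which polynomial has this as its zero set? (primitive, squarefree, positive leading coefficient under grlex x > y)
(a) deg p = 3.
(b) From the visible intercepts: the curve avoids every integer x-axis point in the box; it misses every integer gridline on the y-axis.
(c) These observations pin down the coefficients.

x^3 - x^2*y + x*y^2 - 3*x + 3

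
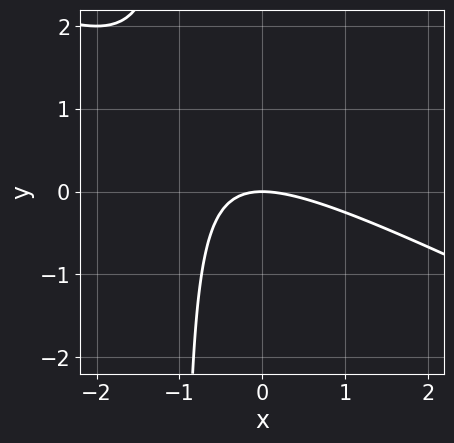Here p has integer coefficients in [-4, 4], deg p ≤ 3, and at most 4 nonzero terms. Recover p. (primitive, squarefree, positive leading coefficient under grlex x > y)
x^2 + 2*x*y + 2*y

deg p = 2. No degree-1 curve has this shape.
From the axis intercepts and sections: it meets the x-axis at x = 0 (among the integer gridlines); one y-axis crossing is at y = 0.
Fitting integer coefficients to these (and the overall shape) gives p.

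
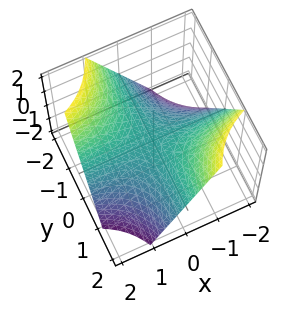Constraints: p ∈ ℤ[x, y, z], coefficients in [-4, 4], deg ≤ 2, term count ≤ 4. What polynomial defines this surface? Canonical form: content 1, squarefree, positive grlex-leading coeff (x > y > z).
(a) The degree is 2 — a saddle surface; a quadric.
(b) Reading off the gridlines: every point of the x-axis in the box is on the surface; the visible y-axis segment lies entirely on the surface.
(c) The integer polynomial consistent with all of this is the stated p.

x*y + z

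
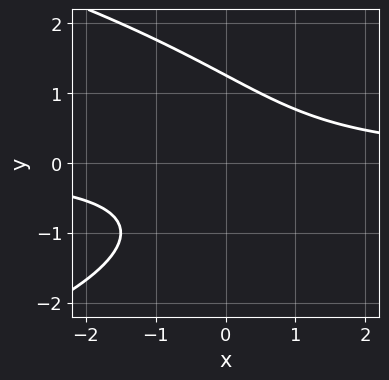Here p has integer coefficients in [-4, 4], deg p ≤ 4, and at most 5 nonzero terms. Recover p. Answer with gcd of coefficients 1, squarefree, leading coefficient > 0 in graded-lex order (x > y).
y^3 + 2*x*y - 2

1. The degree is 3 — a generic line meets the curve in up to 3 points.
2. Reading off the gridlines: the curve avoids every integer x-axis point in the box.
3. Putting this together gives p.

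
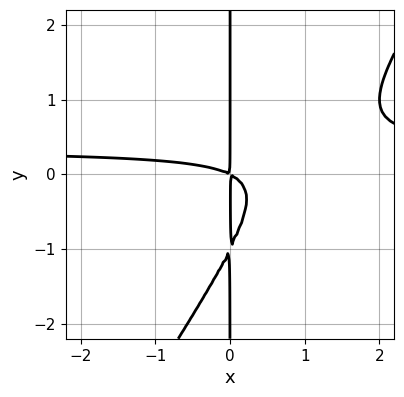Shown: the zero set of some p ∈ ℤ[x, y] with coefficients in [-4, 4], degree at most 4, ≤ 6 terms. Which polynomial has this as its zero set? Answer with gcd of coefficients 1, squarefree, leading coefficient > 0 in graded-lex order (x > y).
3*x^2*y - 2*x*y^2 - x^2 - 2*x*y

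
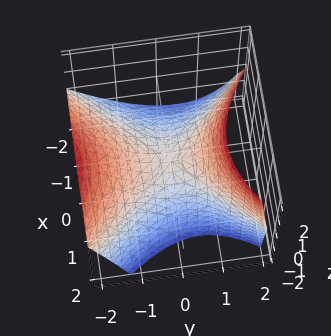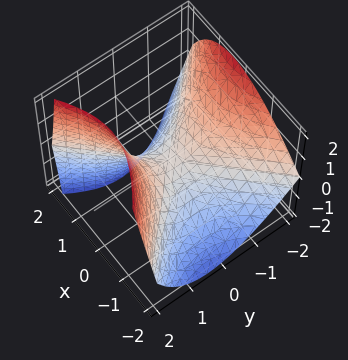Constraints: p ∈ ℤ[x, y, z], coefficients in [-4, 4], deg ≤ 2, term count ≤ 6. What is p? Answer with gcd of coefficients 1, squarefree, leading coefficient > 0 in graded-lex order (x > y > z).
First, the degree is 2 — the shape is more complex than any degree-1 surface.
Next, from the visible intercepts: one z-axis crossing is at z = 0; one x-axis crossing is at x = 0.
Finally, these observations pin down the coefficients.

2*x^2 - x*z - 2*y^2 - y*z + 3*z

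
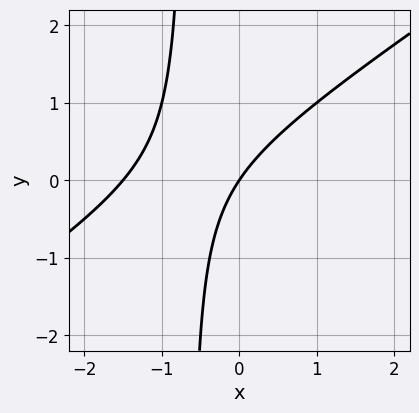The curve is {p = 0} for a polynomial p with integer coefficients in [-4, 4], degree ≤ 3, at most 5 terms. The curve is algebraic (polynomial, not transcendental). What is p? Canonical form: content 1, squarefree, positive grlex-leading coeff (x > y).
Degree: a generic line meets the curve in up to 2 points, so deg p = 2.
From the axis intercepts and sections: it crosses the x-axis at the gridline x = 0; it crosses the y-axis at the gridline y = 0.
Putting this together gives p.

2*x^2 - 3*x*y + 3*x - 2*y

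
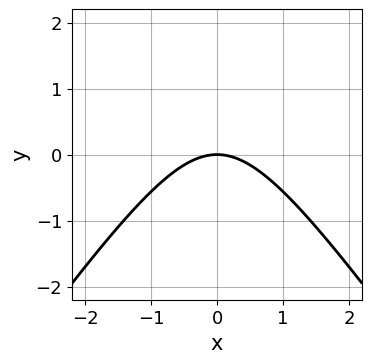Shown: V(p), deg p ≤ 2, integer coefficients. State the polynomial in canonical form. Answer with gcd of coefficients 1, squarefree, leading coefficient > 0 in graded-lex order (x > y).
2*x^2 - y^2 + 3*y

1. Degree: no degree-1 curve has this shape, so deg p = 2.
2. Symmetries: mirror symmetry x ↦ −x ⇒ only even powers of x.
3. From the axis intercepts and sections: one y-axis crossing is at y = 0; it crosses the x-axis at the gridline x = 0.
4. Solving for integer coefficients yields p as stated.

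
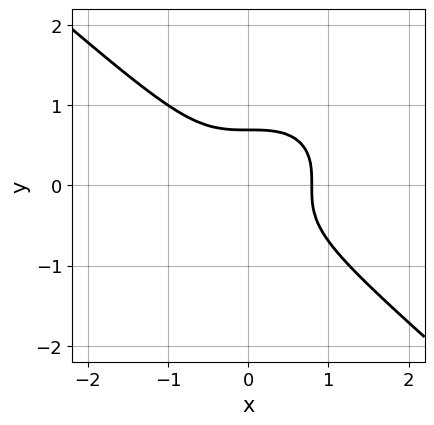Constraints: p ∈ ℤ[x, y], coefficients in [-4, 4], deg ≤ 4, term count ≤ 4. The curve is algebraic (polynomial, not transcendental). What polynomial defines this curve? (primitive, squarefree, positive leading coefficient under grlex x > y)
1. Degree: a generic line meets the curve in up to 3 points, so deg p = 3.
2. Solving for integer coefficients yields p as stated.

2*x^3 + 3*y^3 - 1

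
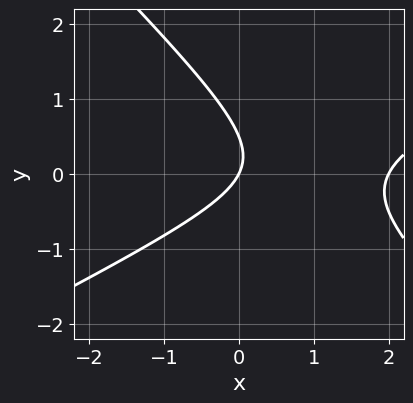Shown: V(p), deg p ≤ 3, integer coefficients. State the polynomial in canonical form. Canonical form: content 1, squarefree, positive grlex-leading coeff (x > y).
(a) deg p = 2. The shape is more complex than any degree-1 curve.
(b) Observable constraints: among the integer gridlines, it crosses the x-axis at x ∈ {0, 2}; it crosses the y-axis at the gridline y = 0.
(c) These observations pin down the coefficients.

x^2 - x*y - 2*y^2 - 2*x + y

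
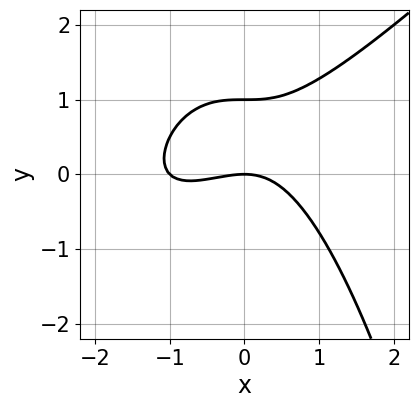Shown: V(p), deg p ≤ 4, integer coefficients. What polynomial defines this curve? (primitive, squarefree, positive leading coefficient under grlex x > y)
x^3 - x^2*y + x^2 - 2*y^2 + 2*y

(a) deg p = 3.
(b) Against the integer gridlines: among the integer gridlines, it crosses the x-axis at x ∈ {-1, 0}; among the integer gridlines, it crosses the y-axis at y ∈ {0, 1}.
(c) Together with the visible shape, these determine p as stated.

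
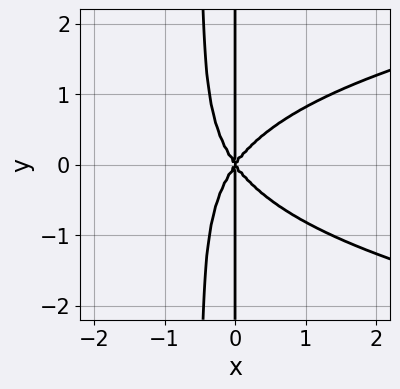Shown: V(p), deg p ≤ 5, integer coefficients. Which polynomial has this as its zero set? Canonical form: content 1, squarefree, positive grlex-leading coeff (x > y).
First, degree: no degree-3 curve has this shape, so deg p = 4.
Then, symmetries: the y ↦ −y reflection is a symmetry, so y appears only in even powers.
Next, checking where it meets the axes: every point of the y-axis in the box is on the curve; it crosses the x-axis at the gridline x = 0.
Finally, solving for integer coefficients yields p as stated.

2*x^2*y^2 - 2*x^3 + x*y^2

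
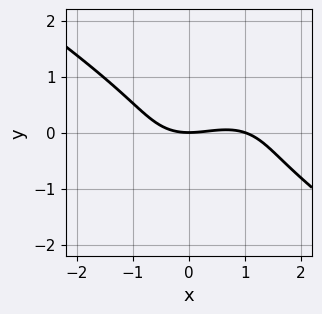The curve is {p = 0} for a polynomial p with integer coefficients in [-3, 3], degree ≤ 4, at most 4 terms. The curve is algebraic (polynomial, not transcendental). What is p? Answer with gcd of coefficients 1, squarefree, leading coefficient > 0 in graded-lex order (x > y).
1. Degree: the shape is more complex than any degree-2 curve, so deg p = 3.
2. Observable constraints: the x-axis gridline crossings are at x ∈ {0, 1}; it meets the y-axis at y = 0 (among the integer gridlines).
3. Together with the visible shape, these determine p as stated.

x^3 + 3*y^3 - x^2 + 3*y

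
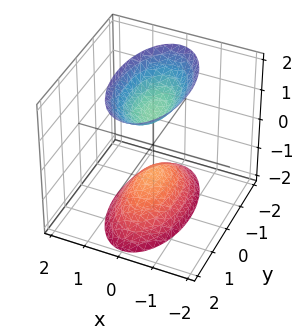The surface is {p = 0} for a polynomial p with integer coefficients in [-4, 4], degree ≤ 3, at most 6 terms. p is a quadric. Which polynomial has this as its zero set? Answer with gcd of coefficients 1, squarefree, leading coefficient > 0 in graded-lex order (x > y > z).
The picture has 2 separate pieces.
Degree: two sheets facing apart; a quadric, so deg p = 2.
Symmetries: mirror symmetry z ↦ −z ⇒ only even powers of z; the y ↦ −y reflection is a symmetry, so y appears only in even powers; mirror symmetry x ↦ −x ⇒ only even powers of x.
Observable constraints: no x-intercept at any integer in the box; among the integer gridlines, it crosses the z-axis at z ∈ {-1, 1}; the surface avoids every integer y-axis point in the box.
The integer polynomial consistent with all of this is the stated p.

3*x^2 + y^2 - z^2 + 1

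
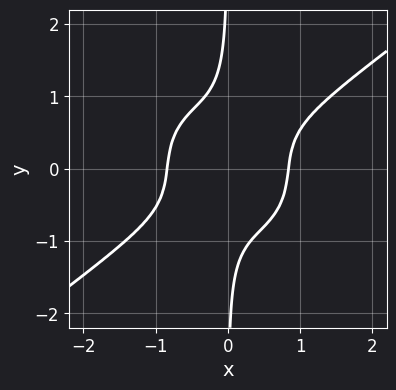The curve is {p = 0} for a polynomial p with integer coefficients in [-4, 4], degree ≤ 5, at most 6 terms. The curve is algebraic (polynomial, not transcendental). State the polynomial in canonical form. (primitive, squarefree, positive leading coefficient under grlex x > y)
The degree is 4 — a generic line meets the curve in up to 4 points.
Checking where it meets the axes: the curve avoids every integer y-axis point in the box.
The integer polynomial consistent with all of this is the stated p.

2*x^4 - x^3*y - 3*x*y^3 - 1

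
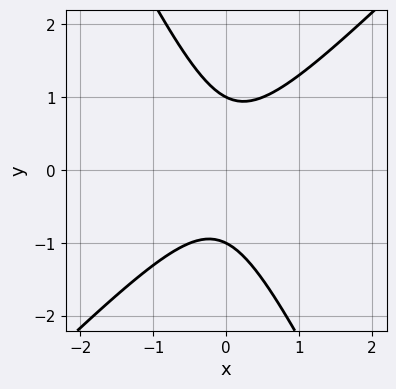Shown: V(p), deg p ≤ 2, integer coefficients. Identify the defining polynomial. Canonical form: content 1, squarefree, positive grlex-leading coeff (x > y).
2*x^2 - x*y - y^2 + 1

The degree is 2 — a generic line meets the curve in up to 2 points.
From the visible intercepts: it misses every integer gridline on the x-axis; among the integer gridlines, it crosses the y-axis at y ∈ {-1, 1}.
Matching integer coefficients to the picture gives p.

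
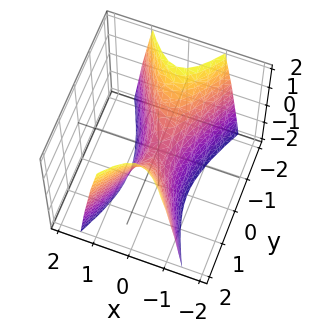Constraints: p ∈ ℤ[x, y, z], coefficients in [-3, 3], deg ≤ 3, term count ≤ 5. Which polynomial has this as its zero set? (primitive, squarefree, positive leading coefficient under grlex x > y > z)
3*x^2 - y^2 + z

(a) deg p = 2. A saddle surface; a quadric.
(b) Symmetries: it's symmetric under x → −x, forcing even powers of x; the y ↦ −y reflection is a symmetry, so y appears only in even powers.
(c) From the axis intercepts and sections: one z-axis crossing is at z = 0; it crosses the x-axis at the gridline x = 0; one y-axis crossing is at y = 0.
(d) Assembling these constraints gives the stated polynomial.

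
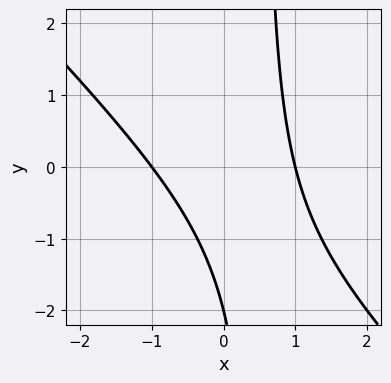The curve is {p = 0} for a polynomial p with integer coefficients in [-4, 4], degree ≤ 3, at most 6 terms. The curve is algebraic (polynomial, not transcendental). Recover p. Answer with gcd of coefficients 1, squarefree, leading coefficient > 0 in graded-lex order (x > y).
2*x^2 + 2*x*y - y - 2

First, the degree is 2 — a generic line meets the curve in up to 2 points.
Then, against the integer gridlines: among the integer gridlines, it crosses the x-axis at x ∈ {-1, 1}; it meets the y-axis at y = -2 (among the integer gridlines).
Finally, together with the visible shape, these determine p as stated.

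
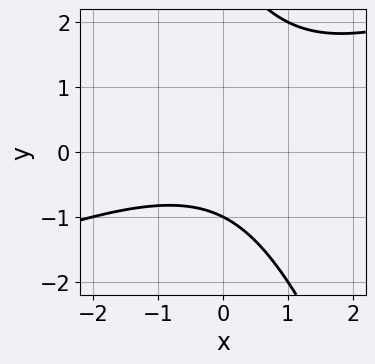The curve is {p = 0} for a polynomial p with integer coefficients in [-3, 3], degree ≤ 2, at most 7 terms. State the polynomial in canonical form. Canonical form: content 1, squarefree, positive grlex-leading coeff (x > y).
1. deg p = 2. No degree-1 curve has this shape.
2. Reading off the gridlines: the curve avoids every integer x-axis point in the box; it meets the y-axis at y = -1 (among the integer gridlines).
3. Matching integer coefficients to the picture gives p.

x^2 - 2*x*y - y^2 + 2*y + 3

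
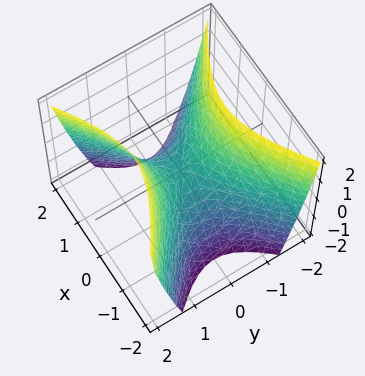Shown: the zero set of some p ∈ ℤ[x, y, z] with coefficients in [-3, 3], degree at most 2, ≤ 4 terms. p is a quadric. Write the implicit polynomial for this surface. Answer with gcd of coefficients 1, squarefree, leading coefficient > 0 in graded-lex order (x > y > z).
2*x^2 - 3*y^2 + 2*z

(a) The degree is 2 — a saddle surface; a quadric.
(b) Symmetries: the y ↦ −y reflection is a symmetry, so y appears only in even powers; mirror symmetry x ↦ −x ⇒ only even powers of x.
(c) Checking where it meets the axes: it meets the y-axis at y = 0 (among the integer gridlines); it crosses the z-axis at the gridline z = 0.
(d) Fitting integer coefficients to these (and the overall shape) gives p.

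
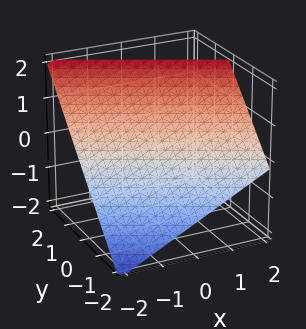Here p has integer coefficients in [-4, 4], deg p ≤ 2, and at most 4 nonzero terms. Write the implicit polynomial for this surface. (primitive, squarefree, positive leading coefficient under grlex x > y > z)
x + 2*y - 2*z + 2

First, degree: every cross-section is a straight line — this is a plane, so deg p = 1.
Next, from the visible intercepts: one y-axis crossing is at y = -1; one x-axis crossing is at x = -2.
Finally, together with the visible shape, these determine p as stated. Check: (0, 0, 1) on the z-axis lies on the surface, and p(0, 0, 1) = 0. ✓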